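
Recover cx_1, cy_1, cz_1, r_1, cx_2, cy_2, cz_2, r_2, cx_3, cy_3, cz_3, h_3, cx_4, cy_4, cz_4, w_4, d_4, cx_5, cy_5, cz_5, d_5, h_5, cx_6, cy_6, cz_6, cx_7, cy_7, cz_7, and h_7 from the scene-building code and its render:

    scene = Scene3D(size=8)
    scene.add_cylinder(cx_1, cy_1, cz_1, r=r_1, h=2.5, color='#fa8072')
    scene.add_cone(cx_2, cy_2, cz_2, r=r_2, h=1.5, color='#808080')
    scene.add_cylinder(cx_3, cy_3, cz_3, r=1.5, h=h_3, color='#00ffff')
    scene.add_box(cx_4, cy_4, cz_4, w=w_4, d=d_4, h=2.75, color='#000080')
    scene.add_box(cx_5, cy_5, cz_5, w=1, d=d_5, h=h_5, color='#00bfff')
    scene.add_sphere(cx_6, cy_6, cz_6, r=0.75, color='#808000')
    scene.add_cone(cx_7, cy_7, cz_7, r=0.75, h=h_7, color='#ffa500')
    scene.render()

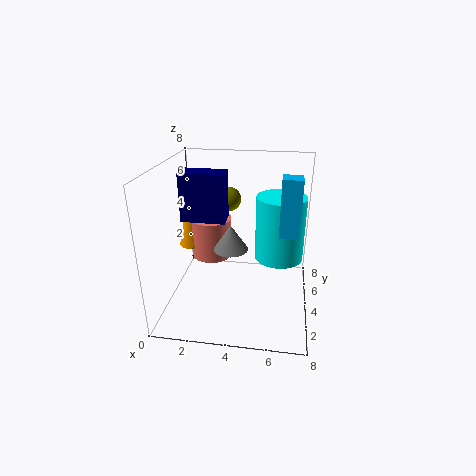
cx_1 = 2
cy_1 = 6
cz_1 = 1.75
r_1 = 1.25
cx_2 = 3.5
cy_2 = 4.5
cz_2 = 3
r_2 = 1
cx_3 = 6.25
cy_3 = 6.25
cz_3 = 1.75
h_3 = 4
cx_4 = 0.75
cy_4 = 4
cz_4 = 4.75
w_4 = 2.5
d_4 = 1.25
cx_5 = 6.25
cy_5 = 2.75
cz_5 = 4.75
d_5 = 1
h_5 = 3
cx_6 = 3
cy_6 = 6.75
cz_6 = 5.25
cx_7 = 0.75
cy_7 = 5.75
cz_7 = 2.5
h_7 = 3.5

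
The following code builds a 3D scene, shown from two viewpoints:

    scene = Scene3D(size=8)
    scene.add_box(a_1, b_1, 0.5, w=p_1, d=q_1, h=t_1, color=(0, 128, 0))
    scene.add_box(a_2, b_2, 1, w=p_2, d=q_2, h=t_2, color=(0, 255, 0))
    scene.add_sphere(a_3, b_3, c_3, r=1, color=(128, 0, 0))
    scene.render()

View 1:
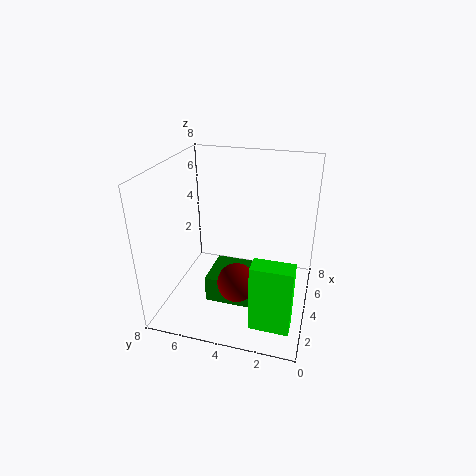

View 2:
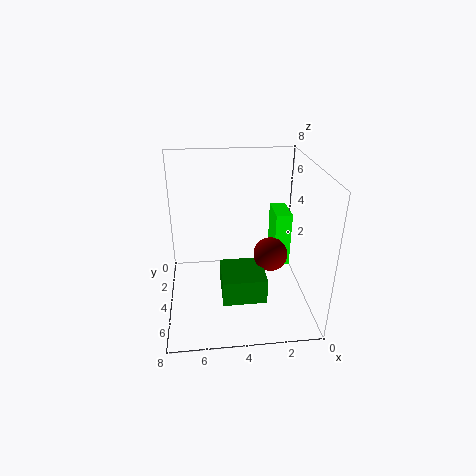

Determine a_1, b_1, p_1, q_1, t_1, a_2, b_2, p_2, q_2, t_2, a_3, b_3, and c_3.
a_1 = 2.5
b_1 = 3
p_1 = 2.5
q_1 = 2.5
t_1 = 1.5
a_2 = 0.5
b_2 = 0.5
p_2 = 1
q_2 = 2
t_2 = 3.5
a_3 = 2
b_3 = 3.5
c_3 = 2.5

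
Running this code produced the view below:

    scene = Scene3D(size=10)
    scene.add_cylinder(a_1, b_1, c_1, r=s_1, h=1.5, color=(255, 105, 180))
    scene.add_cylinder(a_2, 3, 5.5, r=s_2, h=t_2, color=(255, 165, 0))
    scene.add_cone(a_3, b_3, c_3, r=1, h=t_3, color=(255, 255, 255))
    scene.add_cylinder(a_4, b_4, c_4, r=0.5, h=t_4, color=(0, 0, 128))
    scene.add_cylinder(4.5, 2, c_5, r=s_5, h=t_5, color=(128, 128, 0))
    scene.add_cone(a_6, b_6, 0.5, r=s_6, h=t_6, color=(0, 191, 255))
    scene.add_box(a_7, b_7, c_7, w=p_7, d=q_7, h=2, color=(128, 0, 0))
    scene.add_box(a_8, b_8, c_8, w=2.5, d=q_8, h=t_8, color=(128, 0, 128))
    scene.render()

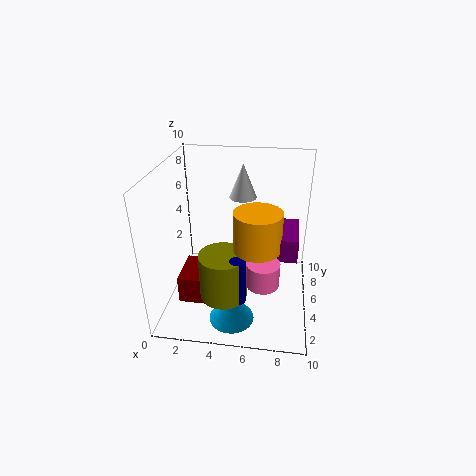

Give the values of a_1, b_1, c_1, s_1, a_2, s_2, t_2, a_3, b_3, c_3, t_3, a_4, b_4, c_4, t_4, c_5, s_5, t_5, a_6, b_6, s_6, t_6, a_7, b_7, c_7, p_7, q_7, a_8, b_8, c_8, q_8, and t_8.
a_1 = 7
b_1 = 1.5
c_1 = 4
s_1 = 1
a_2 = 6.5
s_2 = 1.5
t_2 = 2.5
a_3 = 5
b_3 = 7.5
c_3 = 7
t_3 = 2.5
a_4 = 5.5
b_4 = 1.5
c_4 = 2.5
t_4 = 3
c_5 = 2.5
s_5 = 1.5
t_5 = 3
a_6 = 5
b_6 = 2
s_6 = 1.5
t_6 = 2
a_7 = 1
b_7 = 3
c_7 = 0.5
p_7 = 2
q_7 = 3
a_8 = 6.5
b_8 = 2.5
c_8 = 5
q_8 = 3
t_8 = 1.5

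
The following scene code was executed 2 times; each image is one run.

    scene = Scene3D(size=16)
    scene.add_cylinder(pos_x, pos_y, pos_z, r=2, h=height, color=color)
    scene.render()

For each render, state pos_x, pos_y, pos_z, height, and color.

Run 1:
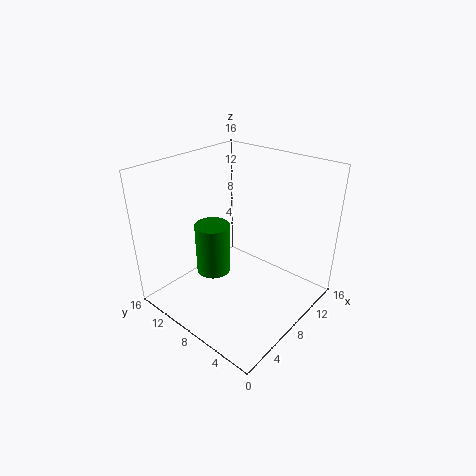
pos_x = 7, pos_y = 11, pos_z = 3, height = 6, color = 'green'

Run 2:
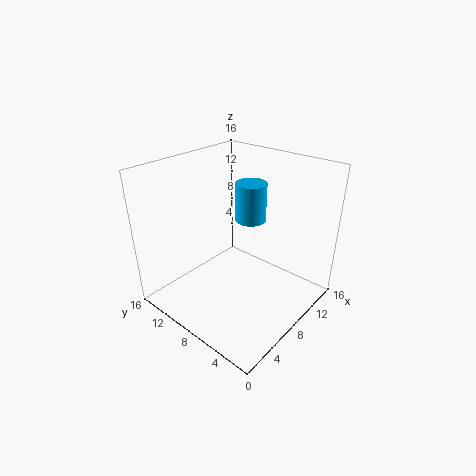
pos_x = 14, pos_y = 11, pos_z = 7, height = 5, color = 'deepskyblue'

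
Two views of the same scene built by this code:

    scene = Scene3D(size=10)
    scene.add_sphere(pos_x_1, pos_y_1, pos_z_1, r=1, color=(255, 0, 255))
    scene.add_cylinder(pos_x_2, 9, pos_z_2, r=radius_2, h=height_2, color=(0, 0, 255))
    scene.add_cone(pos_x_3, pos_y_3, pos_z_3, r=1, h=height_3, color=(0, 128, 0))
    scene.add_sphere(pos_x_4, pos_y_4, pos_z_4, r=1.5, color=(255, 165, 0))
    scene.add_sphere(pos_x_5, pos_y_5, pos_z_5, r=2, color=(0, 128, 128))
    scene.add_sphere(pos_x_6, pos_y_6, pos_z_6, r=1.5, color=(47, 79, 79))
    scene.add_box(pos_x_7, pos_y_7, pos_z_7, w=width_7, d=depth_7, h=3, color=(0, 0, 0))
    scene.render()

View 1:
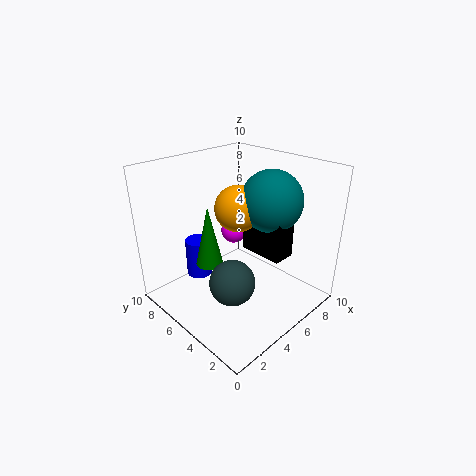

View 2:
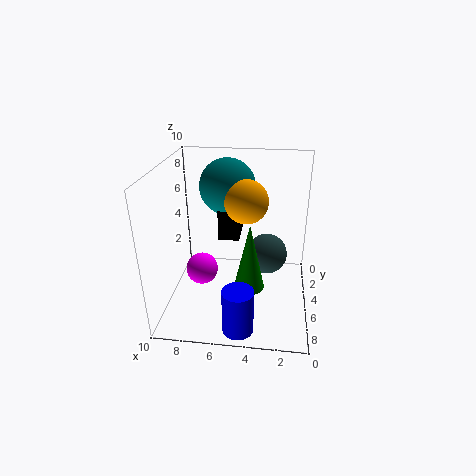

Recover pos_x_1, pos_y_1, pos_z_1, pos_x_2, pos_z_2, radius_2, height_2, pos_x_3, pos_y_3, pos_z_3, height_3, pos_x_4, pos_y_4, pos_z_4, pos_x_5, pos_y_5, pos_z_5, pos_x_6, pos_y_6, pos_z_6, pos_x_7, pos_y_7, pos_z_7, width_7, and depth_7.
pos_x_1 = 7, pos_y_1 = 7.5, pos_z_1 = 4, pos_x_2 = 4.5, pos_z_2 = 0.5, radius_2 = 1, height_2 = 3, pos_x_3 = 4, pos_y_3 = 7, pos_z_3 = 2.5, height_3 = 4.5, pos_x_4 = 4.5, pos_y_4 = 4.5, pos_z_4 = 7.5, pos_x_5 = 6, pos_y_5 = 3, pos_z_5 = 8, pos_x_6 = 3, pos_y_6 = 3.5, pos_z_6 = 3, pos_x_7 = 5, pos_y_7 = 1.5, pos_z_7 = 4.5, width_7 = 1.5, depth_7 = 3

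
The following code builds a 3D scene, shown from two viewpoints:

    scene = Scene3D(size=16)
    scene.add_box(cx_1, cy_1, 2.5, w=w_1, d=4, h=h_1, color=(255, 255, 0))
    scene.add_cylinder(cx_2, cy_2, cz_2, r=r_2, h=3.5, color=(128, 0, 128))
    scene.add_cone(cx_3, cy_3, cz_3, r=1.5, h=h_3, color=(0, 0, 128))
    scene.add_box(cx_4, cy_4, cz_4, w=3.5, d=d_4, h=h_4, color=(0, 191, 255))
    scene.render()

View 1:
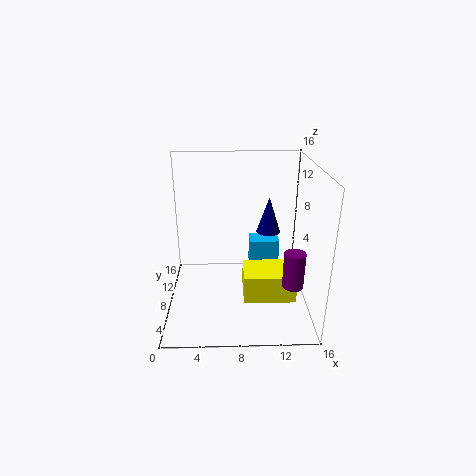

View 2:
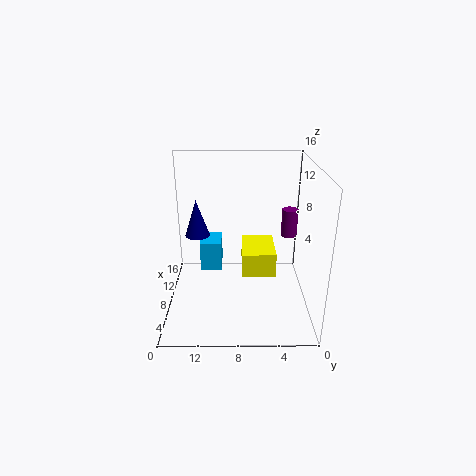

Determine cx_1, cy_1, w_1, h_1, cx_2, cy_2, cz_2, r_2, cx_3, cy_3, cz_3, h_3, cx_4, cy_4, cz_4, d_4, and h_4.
cx_1 = 8.5
cy_1 = 3.5
w_1 = 5.5
h_1 = 3
cx_2 = 13
cy_2 = 1.5
cz_2 = 6
r_2 = 1
cx_3 = 12
cy_3 = 13
cz_3 = 6.5
h_3 = 4.5
cx_4 = 9.5
cy_4 = 10
cz_4 = 3
d_4 = 2.5
h_4 = 3.5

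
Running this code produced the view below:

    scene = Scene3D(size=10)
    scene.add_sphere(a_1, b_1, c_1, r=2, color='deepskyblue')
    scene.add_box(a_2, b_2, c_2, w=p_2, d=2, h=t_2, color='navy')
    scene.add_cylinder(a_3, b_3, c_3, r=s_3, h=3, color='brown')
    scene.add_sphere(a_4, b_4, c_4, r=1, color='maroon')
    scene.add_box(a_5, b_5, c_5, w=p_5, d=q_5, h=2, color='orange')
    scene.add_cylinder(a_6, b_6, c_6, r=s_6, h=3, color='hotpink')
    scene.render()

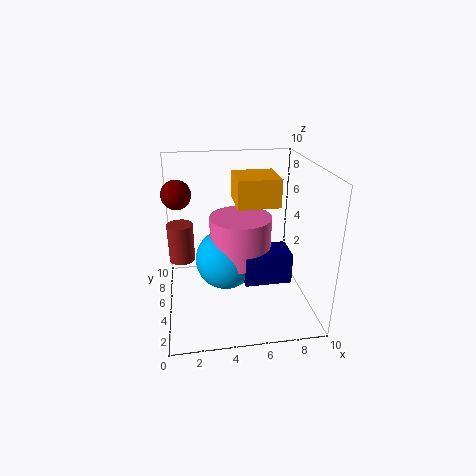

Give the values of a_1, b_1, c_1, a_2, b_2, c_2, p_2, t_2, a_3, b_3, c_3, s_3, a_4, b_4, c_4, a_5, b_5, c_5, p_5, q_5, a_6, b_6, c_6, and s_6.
a_1 = 4; b_1 = 4; c_1 = 4; a_2 = 5; b_2 = 2; c_2 = 3; p_2 = 3; t_2 = 2; a_3 = 1; b_3 = 8; c_3 = 2; s_3 = 1; a_4 = 1; b_4 = 6; c_4 = 8; a_5 = 5; b_5 = 5; c_5 = 7; p_5 = 3; q_5 = 3; a_6 = 5; b_6 = 4; c_6 = 4; s_6 = 2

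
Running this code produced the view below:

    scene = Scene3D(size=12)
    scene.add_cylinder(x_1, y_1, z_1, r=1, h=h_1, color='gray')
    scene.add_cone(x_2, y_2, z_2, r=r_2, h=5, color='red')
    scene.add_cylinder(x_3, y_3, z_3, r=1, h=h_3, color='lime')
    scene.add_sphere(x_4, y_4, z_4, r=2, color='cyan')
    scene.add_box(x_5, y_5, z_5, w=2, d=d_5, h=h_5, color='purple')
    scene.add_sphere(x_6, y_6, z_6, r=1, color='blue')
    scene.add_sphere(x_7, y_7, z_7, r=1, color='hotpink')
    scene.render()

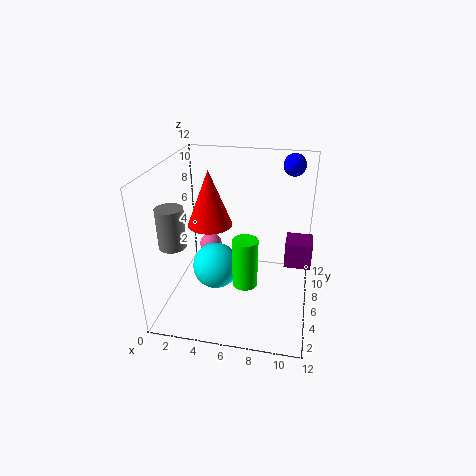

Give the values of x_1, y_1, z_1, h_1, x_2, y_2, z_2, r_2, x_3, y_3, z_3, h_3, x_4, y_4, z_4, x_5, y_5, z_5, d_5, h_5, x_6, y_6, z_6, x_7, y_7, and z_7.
x_1 = 2
y_1 = 2
z_1 = 7
h_1 = 3
x_2 = 3
y_2 = 8
z_2 = 6
r_2 = 2
x_3 = 7
y_3 = 4
z_3 = 3
h_3 = 4
x_4 = 4
y_4 = 6
z_4 = 3
x_5 = 10
y_5 = 4
z_5 = 5
d_5 = 2
h_5 = 2
x_6 = 10
y_6 = 11
z_6 = 11
x_7 = 3
y_7 = 8
z_7 = 4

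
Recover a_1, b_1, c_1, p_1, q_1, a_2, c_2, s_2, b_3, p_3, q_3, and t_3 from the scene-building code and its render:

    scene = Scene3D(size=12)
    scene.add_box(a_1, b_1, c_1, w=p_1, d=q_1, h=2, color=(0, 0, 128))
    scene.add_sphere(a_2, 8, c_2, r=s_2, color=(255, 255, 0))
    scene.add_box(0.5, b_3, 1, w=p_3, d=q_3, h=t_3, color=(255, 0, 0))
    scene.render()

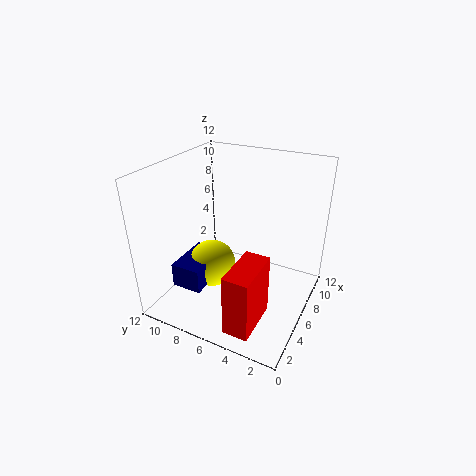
a_1 = 2; b_1 = 7.5; c_1 = 2.5; p_1 = 4; q_1 = 2.5; a_2 = 5; c_2 = 3.5; s_2 = 2; b_3 = 2.5; p_3 = 4; q_3 = 2; t_3 = 5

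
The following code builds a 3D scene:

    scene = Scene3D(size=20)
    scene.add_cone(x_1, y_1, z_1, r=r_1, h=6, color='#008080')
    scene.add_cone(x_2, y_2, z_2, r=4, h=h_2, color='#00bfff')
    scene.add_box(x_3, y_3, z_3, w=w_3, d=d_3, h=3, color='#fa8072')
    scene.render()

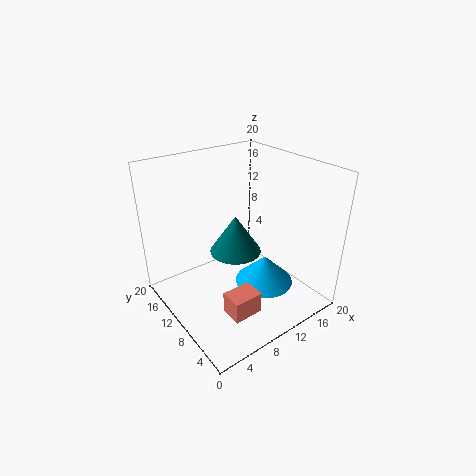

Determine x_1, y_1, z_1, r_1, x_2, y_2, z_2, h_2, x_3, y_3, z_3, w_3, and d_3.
x_1 = 12.5
y_1 = 14
z_1 = 5
r_1 = 4
x_2 = 12
y_2 = 6.5
z_2 = 4
h_2 = 4
x_3 = 5
y_3 = 3.5
z_3 = 2
w_3 = 4
d_3 = 3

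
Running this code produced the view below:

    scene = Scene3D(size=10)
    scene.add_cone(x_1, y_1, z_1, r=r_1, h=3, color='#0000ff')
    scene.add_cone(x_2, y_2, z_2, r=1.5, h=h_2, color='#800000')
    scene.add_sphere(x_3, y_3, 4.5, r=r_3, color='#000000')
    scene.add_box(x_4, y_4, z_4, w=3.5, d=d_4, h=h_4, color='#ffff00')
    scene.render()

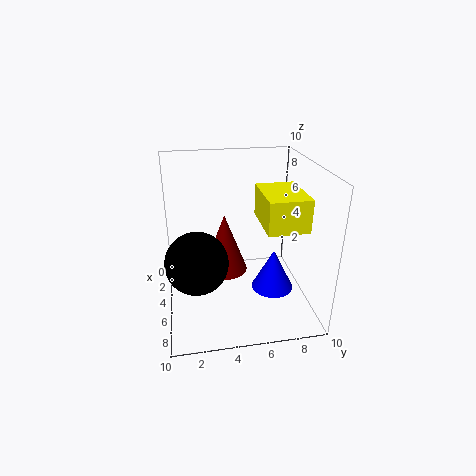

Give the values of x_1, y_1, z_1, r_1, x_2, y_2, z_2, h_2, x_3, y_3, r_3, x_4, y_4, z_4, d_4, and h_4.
x_1 = 5.5
y_1 = 7.5
z_1 = 1
r_1 = 1.5
x_2 = 5.5
y_2 = 4
z_2 = 3
h_2 = 4
x_3 = 7
y_3 = 2
r_3 = 2
x_4 = 5.5
y_4 = 6
z_4 = 7
d_4 = 2.5
h_4 = 2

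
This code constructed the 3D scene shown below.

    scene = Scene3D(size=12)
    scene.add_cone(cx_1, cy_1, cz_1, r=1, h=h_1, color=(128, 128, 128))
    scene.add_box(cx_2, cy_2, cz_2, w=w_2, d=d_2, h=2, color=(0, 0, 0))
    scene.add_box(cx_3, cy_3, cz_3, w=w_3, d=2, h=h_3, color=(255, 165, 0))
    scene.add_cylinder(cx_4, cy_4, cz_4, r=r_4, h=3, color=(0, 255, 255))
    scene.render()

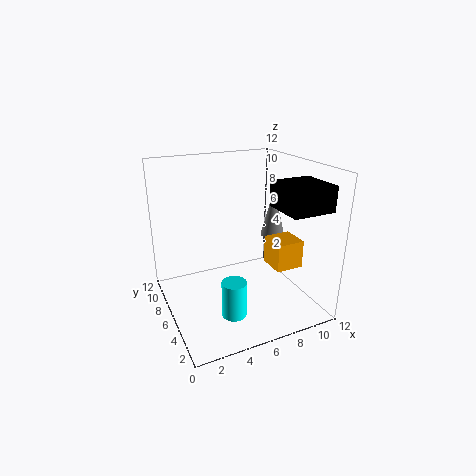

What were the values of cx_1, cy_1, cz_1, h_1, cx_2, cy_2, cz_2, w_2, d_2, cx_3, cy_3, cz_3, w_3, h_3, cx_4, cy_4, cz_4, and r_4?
cx_1 = 9; cy_1 = 5.5; cz_1 = 6; h_1 = 4; cx_2 = 8; cy_2 = 1; cz_2 = 9; w_2 = 3.5; d_2 = 3.5; cx_3 = 6.5; cy_3 = 0.5; cz_3 = 5.5; w_3 = 2; h_3 = 2; cx_4 = 4.5; cy_4 = 3.5; cz_4 = 0.5; r_4 = 1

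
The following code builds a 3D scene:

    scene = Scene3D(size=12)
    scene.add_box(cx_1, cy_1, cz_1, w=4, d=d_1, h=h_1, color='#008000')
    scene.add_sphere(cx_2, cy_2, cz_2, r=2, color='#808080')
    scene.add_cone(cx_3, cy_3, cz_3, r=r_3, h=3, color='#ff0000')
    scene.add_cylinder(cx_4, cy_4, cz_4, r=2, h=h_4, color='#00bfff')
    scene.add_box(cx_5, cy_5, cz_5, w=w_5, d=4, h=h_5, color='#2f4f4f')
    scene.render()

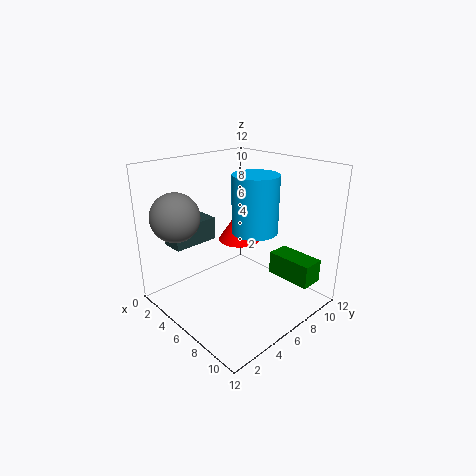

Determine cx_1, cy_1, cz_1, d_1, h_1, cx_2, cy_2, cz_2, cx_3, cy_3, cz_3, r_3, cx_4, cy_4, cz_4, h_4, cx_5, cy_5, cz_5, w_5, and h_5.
cx_1 = 7; cy_1 = 9; cz_1 = 2; d_1 = 2; h_1 = 2; cx_2 = 3; cy_2 = 2; cz_2 = 8; cx_3 = 3; cy_3 = 9; cz_3 = 4; r_3 = 2; cx_4 = 6; cy_4 = 8; cz_4 = 6; h_4 = 5; cx_5 = 1; cy_5 = 2; cz_5 = 5; w_5 = 2; h_5 = 2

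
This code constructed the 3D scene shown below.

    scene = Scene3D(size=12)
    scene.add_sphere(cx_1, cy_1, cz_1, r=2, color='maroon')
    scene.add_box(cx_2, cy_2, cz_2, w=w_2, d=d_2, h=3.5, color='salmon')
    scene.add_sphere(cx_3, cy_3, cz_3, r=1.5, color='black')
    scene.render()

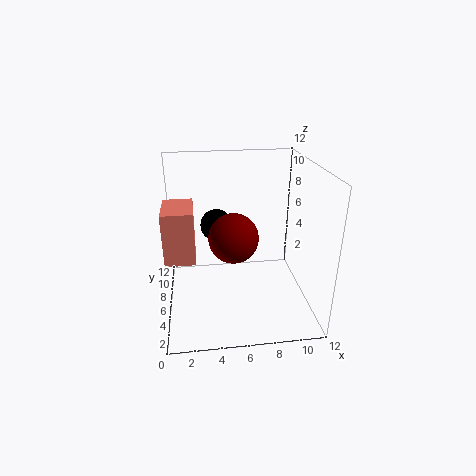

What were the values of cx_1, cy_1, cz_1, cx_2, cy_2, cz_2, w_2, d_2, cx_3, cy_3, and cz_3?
cx_1 = 5.5
cy_1 = 5
cz_1 = 6.5
cx_2 = 0.5
cy_2 = 0.5
cz_2 = 7
w_2 = 2
d_2 = 3
cx_3 = 4.5
cy_3 = 10
cz_3 = 5.5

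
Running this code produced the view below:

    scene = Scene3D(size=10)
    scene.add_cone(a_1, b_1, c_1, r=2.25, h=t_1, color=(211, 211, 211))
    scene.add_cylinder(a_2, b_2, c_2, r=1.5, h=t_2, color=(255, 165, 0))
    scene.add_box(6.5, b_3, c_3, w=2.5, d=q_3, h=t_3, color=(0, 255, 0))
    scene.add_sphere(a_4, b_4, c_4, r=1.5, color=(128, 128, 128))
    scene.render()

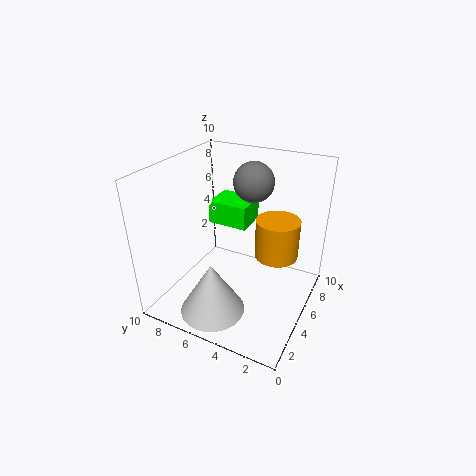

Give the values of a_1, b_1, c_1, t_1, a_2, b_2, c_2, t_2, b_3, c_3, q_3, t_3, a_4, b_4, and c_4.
a_1 = 2.5; b_1 = 5.75; c_1 = 0.25; t_1 = 3.75; a_2 = 6; b_2 = 2.5; c_2 = 3.75; t_2 = 2.75; b_3 = 5.25; c_3 = 4.75; q_3 = 3; t_3 = 1.75; a_4 = 8; b_4 = 5.25; c_4 = 8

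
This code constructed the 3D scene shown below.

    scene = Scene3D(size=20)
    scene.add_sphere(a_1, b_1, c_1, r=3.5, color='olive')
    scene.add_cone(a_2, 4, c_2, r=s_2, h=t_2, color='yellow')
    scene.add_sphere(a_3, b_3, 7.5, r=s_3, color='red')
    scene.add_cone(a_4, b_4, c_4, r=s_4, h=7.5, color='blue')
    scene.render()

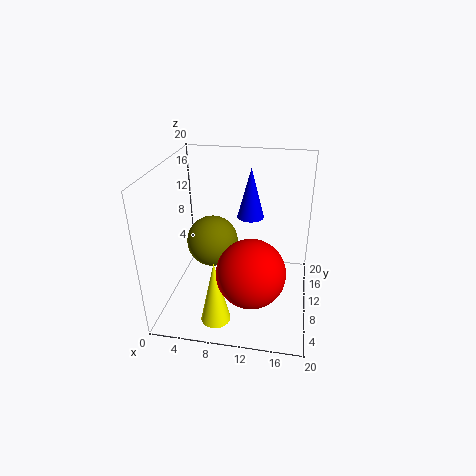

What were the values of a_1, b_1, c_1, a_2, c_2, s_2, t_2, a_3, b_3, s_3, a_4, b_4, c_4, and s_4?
a_1 = 6.5
b_1 = 9.5
c_1 = 9.5
a_2 = 8
c_2 = 0.5
s_2 = 2
t_2 = 9
a_3 = 12.5
b_3 = 5.5
s_3 = 4.5
a_4 = 11
b_4 = 15
c_4 = 11
s_4 = 2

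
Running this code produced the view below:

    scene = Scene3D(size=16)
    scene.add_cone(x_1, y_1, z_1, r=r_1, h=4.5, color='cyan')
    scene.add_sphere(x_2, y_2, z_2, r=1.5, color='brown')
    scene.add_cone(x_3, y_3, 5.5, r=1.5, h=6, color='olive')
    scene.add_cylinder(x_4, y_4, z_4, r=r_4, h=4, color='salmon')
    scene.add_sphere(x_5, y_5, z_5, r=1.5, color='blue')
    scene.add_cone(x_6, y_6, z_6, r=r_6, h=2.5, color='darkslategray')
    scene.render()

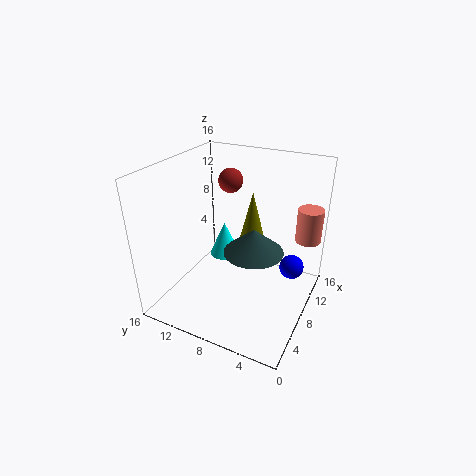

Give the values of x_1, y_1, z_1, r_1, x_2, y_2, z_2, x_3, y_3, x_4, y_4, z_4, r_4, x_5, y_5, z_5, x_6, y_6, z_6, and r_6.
x_1 = 13
y_1 = 12.5
z_1 = 2
r_1 = 2
x_2 = 13
y_2 = 11.5
z_2 = 12.5
x_3 = 13
y_3 = 8.5
x_4 = 13.5
y_4 = 1.5
z_4 = 6.5
r_4 = 1.5
x_5 = 13
y_5 = 3
z_5 = 2.5
x_6 = 5.5
y_6 = 5
z_6 = 8.5
r_6 = 3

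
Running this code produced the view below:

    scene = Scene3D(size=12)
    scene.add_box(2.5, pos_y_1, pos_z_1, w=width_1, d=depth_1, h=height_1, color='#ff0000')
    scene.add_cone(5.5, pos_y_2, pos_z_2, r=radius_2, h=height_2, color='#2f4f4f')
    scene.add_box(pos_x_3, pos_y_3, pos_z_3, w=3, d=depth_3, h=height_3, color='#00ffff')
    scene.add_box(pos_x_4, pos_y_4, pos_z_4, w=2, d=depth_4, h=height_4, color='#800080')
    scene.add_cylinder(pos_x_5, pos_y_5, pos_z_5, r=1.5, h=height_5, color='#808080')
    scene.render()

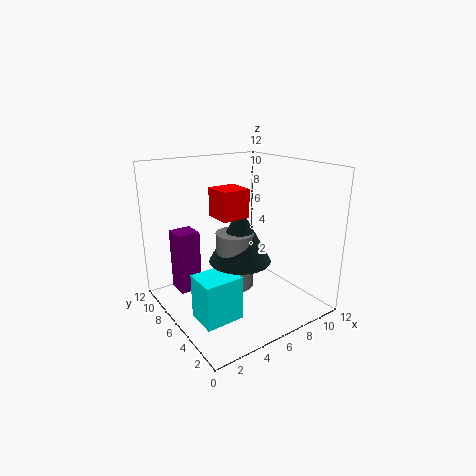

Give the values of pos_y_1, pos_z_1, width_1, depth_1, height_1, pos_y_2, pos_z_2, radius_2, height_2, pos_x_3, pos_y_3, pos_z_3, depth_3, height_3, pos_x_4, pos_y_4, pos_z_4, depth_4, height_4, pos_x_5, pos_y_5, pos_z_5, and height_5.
pos_y_1 = 2.5; pos_z_1 = 9; width_1 = 2; depth_1 = 2; height_1 = 2; pos_y_2 = 5; pos_z_2 = 4.5; radius_2 = 2.5; height_2 = 4.5; pos_x_3 = 1; pos_y_3 = 2.5; pos_z_3 = 1; depth_3 = 2.5; height_3 = 3.5; pos_x_4 = 2; pos_y_4 = 9; pos_z_4 = 0.5; depth_4 = 2; height_4 = 5.5; pos_x_5 = 5; pos_y_5 = 5; pos_z_5 = 2.5; height_5 = 4.5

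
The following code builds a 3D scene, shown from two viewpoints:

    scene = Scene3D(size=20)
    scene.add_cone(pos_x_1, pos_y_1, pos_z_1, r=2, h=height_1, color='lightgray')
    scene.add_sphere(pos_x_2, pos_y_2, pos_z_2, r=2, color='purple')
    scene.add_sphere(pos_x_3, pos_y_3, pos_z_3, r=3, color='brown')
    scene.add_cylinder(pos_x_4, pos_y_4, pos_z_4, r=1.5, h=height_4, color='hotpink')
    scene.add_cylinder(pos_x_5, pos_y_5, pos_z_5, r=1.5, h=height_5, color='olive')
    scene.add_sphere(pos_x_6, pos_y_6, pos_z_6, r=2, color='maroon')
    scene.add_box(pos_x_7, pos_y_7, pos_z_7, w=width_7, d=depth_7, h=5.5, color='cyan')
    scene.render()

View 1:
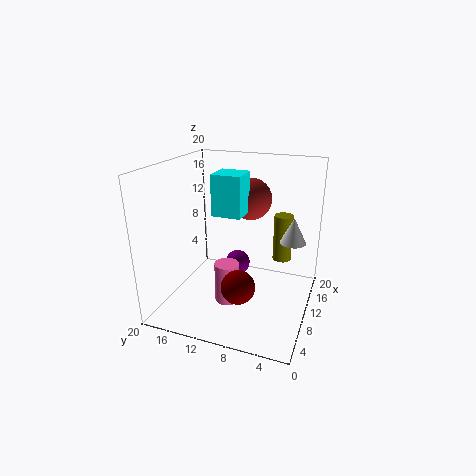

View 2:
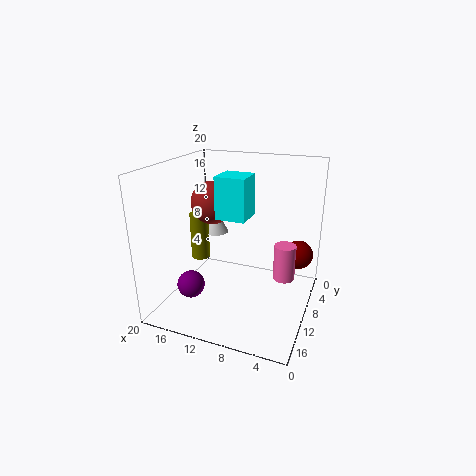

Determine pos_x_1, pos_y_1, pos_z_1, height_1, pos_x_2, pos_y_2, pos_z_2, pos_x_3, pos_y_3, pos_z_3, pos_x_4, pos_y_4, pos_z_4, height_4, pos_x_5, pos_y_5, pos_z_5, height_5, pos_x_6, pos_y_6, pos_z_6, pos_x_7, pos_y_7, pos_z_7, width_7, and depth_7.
pos_x_1 = 16.5
pos_y_1 = 3.5
pos_z_1 = 7.5
height_1 = 4
pos_x_2 = 16.5
pos_y_2 = 12.5
pos_z_2 = 2.5
pos_x_3 = 14
pos_y_3 = 9.5
pos_z_3 = 14.5
pos_x_4 = 3.5
pos_y_4 = 9
pos_z_4 = 4.5
height_4 = 5
pos_x_5 = 18.5
pos_y_5 = 5.5
pos_z_5 = 3.5
height_5 = 7.5
pos_x_6 = 2
pos_y_6 = 7
pos_z_6 = 7.5
pos_x_7 = 8
pos_y_7 = 9
pos_z_7 = 13.5
width_7 = 4
depth_7 = 4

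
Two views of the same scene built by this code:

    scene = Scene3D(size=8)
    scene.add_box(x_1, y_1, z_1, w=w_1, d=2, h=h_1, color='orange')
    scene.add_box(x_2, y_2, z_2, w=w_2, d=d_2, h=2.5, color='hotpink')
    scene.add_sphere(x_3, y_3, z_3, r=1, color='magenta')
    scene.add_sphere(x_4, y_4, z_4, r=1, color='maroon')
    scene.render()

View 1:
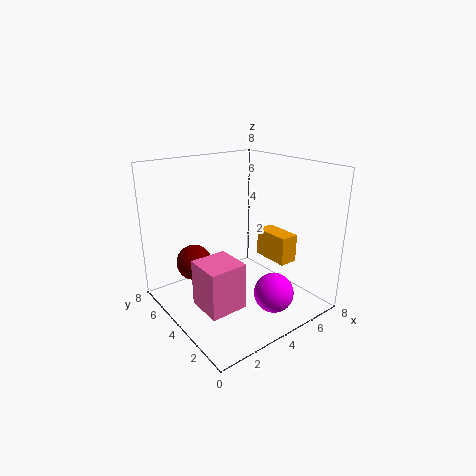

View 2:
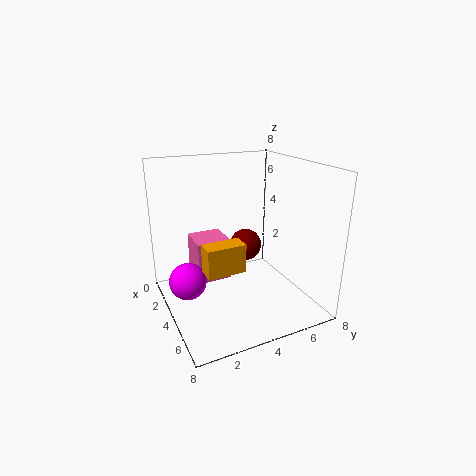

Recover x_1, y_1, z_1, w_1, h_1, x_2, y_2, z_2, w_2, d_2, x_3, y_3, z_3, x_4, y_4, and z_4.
x_1 = 5
y_1 = 1.5
z_1 = 3
w_1 = 1
h_1 = 1.5
x_2 = 1
y_2 = 2
z_2 = 1
w_2 = 2
d_2 = 2
x_3 = 4
y_3 = 1
z_3 = 2
x_4 = 2
y_4 = 5.5
z_4 = 2.5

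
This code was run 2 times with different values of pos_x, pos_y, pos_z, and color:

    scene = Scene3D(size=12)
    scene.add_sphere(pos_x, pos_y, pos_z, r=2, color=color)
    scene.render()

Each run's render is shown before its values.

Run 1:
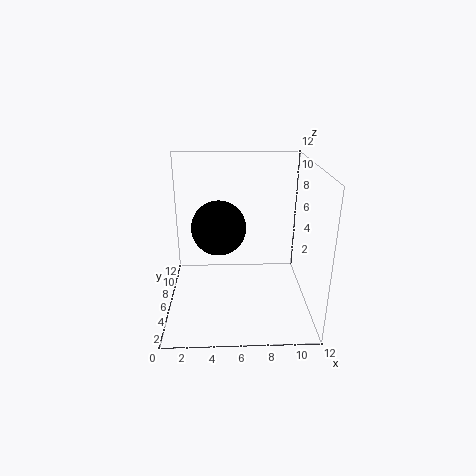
pos_x = 4.5
pos_y = 3.5
pos_z = 8
color = 'black'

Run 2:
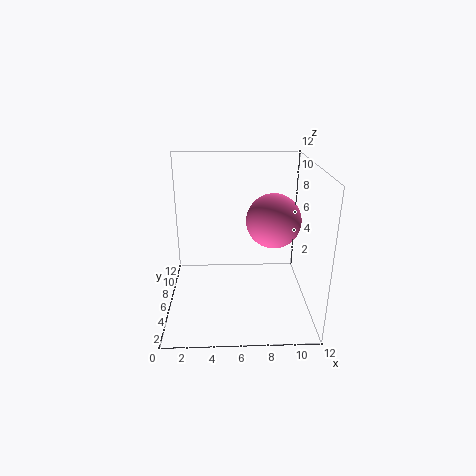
pos_x = 8.5
pos_y = 3.5
pos_z = 8.5
color = 'hotpink'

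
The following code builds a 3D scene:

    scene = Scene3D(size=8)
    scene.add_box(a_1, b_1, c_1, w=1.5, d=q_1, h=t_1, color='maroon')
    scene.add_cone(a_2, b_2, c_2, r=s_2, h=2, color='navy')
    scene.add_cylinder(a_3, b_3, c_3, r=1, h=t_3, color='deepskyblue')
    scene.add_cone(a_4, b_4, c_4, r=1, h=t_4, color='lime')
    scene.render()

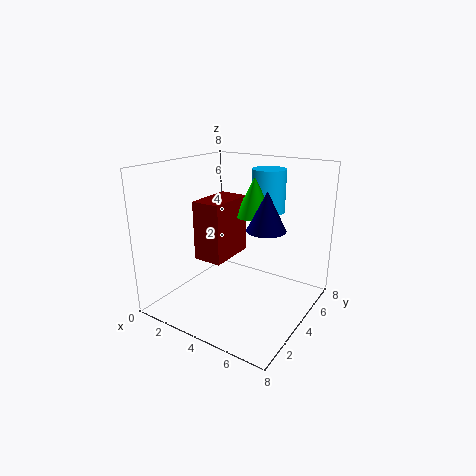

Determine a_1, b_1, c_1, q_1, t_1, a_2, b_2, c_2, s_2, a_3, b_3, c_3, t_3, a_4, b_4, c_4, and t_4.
a_1 = 3; b_1 = 1.5; c_1 = 3.5; q_1 = 2.5; t_1 = 3; a_2 = 6; b_2 = 3.5; c_2 = 5; s_2 = 1; a_3 = 4.5; b_3 = 6.5; c_3 = 5; t_3 = 2.5; a_4 = 5; b_4 = 4; c_4 = 5.5; t_4 = 2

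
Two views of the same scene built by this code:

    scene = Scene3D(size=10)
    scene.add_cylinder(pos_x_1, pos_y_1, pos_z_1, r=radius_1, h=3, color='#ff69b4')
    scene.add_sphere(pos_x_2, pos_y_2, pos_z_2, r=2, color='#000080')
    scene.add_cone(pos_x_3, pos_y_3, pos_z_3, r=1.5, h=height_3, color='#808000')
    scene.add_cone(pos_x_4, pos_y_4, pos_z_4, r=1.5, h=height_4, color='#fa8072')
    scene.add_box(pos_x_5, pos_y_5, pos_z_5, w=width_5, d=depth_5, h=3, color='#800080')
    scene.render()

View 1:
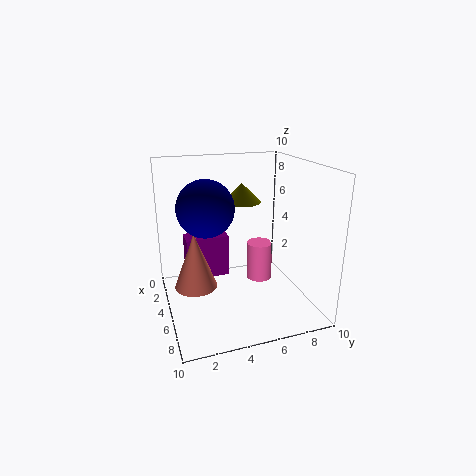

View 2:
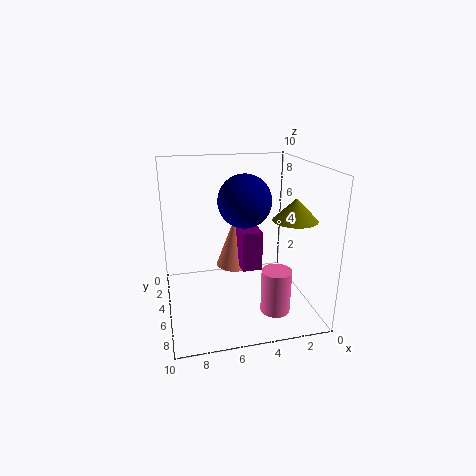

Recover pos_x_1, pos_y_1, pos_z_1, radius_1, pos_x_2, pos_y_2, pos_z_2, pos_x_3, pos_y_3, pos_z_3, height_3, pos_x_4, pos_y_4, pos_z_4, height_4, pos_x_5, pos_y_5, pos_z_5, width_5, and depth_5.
pos_x_1 = 3, pos_y_1 = 7.5, pos_z_1 = 0.5, radius_1 = 1, pos_x_2 = 4, pos_y_2 = 3, pos_z_2 = 7, pos_x_3 = 1.5, pos_y_3 = 6.5, pos_z_3 = 6.5, height_3 = 1.5, pos_x_4 = 4.5, pos_y_4 = 2, pos_z_4 = 1.5, height_4 = 4, pos_x_5 = 3, pos_y_5 = 1.5, pos_z_5 = 2, width_5 = 1.5, depth_5 = 3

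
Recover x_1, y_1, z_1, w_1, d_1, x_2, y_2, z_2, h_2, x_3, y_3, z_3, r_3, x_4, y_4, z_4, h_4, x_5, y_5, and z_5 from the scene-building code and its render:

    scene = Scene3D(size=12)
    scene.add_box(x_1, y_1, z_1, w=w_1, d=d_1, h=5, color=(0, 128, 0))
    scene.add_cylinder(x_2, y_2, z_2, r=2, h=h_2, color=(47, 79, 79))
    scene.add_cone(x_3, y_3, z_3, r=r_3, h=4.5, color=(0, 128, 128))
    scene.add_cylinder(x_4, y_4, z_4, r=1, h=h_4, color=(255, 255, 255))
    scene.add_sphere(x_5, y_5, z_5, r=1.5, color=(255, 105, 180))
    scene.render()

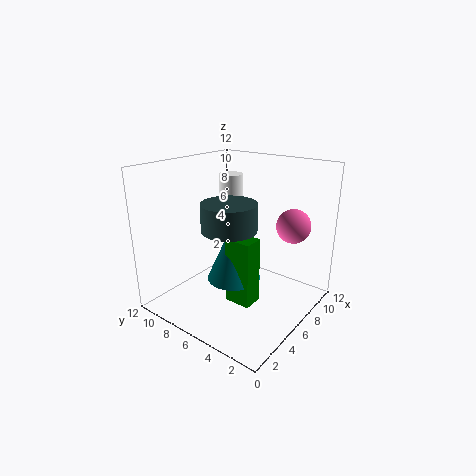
x_1 = 2.5, y_1 = 2.5, z_1 = 2.5, w_1 = 1.5, d_1 = 2, x_2 = 3, y_2 = 4.5, z_2 = 8, h_2 = 2, x_3 = 3.5, y_3 = 4.5, z_3 = 4, r_3 = 2, x_4 = 7, y_4 = 7.5, z_4 = 6, h_4 = 5, x_5 = 10, y_5 = 3, z_5 = 6.5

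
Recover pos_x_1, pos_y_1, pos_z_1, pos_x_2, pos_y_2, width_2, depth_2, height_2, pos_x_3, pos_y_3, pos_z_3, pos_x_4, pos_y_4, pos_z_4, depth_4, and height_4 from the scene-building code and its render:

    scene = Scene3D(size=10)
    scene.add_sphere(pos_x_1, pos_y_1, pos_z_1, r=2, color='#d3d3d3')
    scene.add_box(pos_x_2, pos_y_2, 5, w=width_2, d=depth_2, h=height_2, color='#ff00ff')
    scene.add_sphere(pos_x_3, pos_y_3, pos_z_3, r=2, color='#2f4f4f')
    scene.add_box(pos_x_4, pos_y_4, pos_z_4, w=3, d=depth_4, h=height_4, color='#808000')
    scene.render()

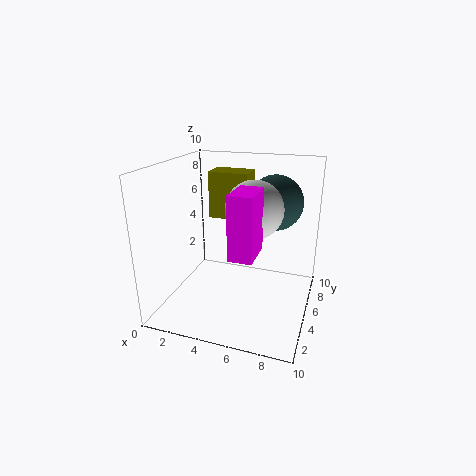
pos_x_1 = 6; pos_y_1 = 5.5; pos_z_1 = 7; pos_x_2 = 5.5; pos_y_2 = 1.5; width_2 = 1.5; depth_2 = 2.5; height_2 = 4; pos_x_3 = 7; pos_y_3 = 7.5; pos_z_3 = 7; pos_x_4 = 2; pos_y_4 = 7; pos_z_4 = 5.5; depth_4 = 2; height_4 = 3.5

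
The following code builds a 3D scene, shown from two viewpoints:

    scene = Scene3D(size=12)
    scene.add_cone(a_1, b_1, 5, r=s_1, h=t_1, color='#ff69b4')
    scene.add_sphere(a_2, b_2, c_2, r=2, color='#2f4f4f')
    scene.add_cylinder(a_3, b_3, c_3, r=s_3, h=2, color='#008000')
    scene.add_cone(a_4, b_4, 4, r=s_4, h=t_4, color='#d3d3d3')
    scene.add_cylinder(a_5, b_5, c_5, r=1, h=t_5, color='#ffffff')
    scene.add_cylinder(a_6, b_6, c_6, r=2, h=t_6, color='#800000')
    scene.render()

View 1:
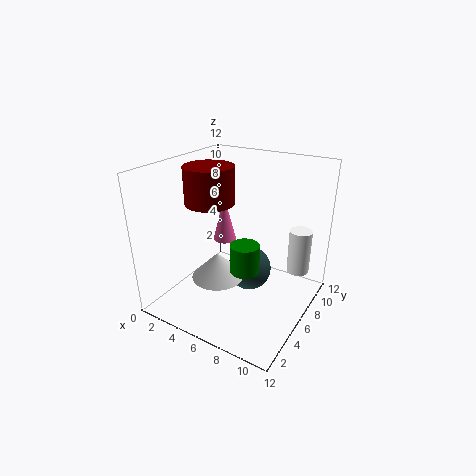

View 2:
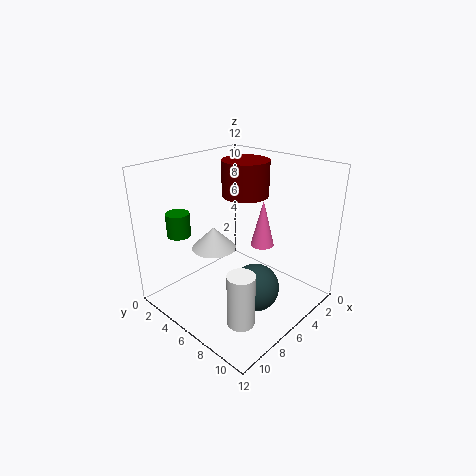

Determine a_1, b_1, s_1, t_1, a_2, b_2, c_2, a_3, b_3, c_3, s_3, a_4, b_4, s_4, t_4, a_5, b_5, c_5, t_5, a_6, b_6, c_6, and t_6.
a_1 = 4; b_1 = 7; s_1 = 1; t_1 = 4; a_2 = 6; b_2 = 8; c_2 = 2; a_3 = 9; b_3 = 2; c_3 = 6; s_3 = 1; a_4 = 6; b_4 = 3; s_4 = 2; t_4 = 2; a_5 = 10; b_5 = 10; c_5 = 2; t_5 = 4; a_6 = 4; b_6 = 5; c_6 = 9; t_6 = 3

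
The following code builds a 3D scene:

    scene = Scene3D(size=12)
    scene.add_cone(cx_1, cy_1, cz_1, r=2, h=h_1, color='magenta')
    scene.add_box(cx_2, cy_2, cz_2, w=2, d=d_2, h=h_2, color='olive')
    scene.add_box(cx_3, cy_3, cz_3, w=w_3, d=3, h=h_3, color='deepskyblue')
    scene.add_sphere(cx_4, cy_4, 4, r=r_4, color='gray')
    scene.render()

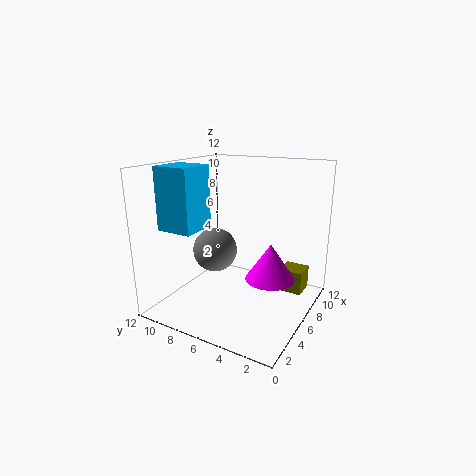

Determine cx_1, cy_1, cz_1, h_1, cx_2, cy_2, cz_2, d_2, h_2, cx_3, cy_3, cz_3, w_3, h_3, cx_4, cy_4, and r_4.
cx_1 = 6, cy_1 = 3, cz_1 = 3, h_1 = 3, cx_2 = 8, cy_2 = 1, cz_2 = 1, d_2 = 2, h_2 = 2, cx_3 = 2, cy_3 = 8, cz_3 = 7, w_3 = 3, h_3 = 5, cx_4 = 7, cy_4 = 9, r_4 = 2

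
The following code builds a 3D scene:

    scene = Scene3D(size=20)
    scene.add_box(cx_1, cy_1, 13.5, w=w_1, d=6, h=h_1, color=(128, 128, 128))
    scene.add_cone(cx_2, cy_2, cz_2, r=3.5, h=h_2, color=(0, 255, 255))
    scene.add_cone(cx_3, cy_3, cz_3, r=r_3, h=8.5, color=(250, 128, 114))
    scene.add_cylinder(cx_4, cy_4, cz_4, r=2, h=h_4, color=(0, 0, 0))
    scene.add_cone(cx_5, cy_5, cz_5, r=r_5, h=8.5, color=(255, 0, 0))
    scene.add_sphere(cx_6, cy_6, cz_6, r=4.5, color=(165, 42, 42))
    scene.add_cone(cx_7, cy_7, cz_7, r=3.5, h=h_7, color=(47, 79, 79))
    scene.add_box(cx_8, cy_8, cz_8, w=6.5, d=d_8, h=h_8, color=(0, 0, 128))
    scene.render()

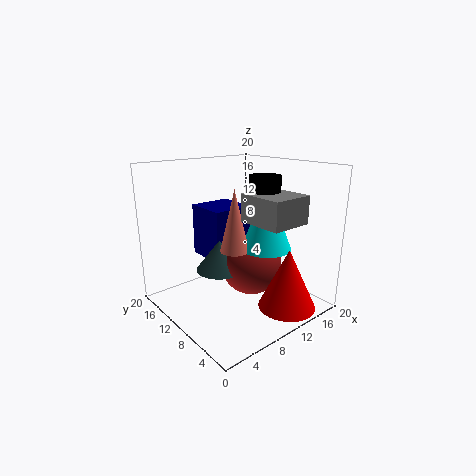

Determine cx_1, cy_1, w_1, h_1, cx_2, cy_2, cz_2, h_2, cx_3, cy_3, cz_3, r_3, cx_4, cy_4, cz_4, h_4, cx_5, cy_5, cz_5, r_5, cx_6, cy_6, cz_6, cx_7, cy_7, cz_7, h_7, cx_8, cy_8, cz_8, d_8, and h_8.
cx_1 = 8; cy_1 = 1; w_1 = 5.5; h_1 = 3.5; cx_2 = 13; cy_2 = 7.5; cz_2 = 8.5; h_2 = 9; cx_3 = 9; cy_3 = 9.5; cz_3 = 8.5; r_3 = 2; cx_4 = 11; cy_4 = 6; cz_4 = 16; h_4 = 3; cx_5 = 14; cy_5 = 4; cz_5 = 0.5; r_5 = 4; cx_6 = 13; cy_6 = 10.5; cz_6 = 5; cx_7 = 9; cy_7 = 13; cz_7 = 4.5; h_7 = 4.5; cx_8 = 9; cy_8 = 13.5; cz_8 = 5; d_8 = 6.5; h_8 = 8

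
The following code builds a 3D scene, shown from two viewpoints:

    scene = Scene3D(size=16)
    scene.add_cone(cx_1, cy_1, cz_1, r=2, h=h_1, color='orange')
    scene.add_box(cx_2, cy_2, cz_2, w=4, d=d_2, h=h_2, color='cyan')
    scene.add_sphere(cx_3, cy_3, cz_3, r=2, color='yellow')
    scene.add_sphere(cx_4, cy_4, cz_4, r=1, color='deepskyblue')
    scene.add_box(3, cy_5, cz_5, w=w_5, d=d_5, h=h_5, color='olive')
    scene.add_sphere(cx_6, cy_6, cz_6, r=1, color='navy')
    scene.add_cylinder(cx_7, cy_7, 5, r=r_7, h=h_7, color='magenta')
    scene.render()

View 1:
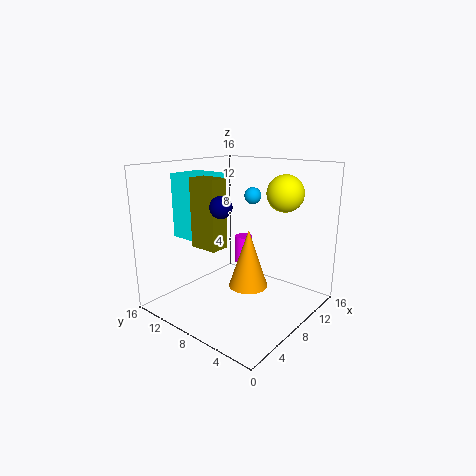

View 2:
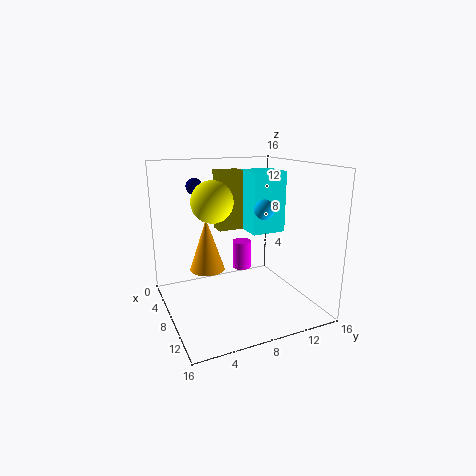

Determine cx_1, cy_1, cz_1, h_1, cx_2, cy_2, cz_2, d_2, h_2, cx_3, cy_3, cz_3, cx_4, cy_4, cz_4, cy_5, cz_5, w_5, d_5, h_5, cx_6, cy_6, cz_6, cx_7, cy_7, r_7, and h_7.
cx_1 = 6; cy_1 = 5; cz_1 = 4; h_1 = 6; cx_2 = 4; cy_2 = 10; cz_2 = 8; d_2 = 4; h_2 = 7; cx_3 = 11; cy_3 = 4; cz_3 = 13; cx_4 = 12; cy_4 = 9; cz_4 = 12; cy_5 = 7; cz_5 = 8; w_5 = 2; d_5 = 3; h_5 = 7; cx_6 = 2; cy_6 = 5; cz_6 = 13; cx_7 = 9; cy_7 = 8; r_7 = 1; h_7 = 3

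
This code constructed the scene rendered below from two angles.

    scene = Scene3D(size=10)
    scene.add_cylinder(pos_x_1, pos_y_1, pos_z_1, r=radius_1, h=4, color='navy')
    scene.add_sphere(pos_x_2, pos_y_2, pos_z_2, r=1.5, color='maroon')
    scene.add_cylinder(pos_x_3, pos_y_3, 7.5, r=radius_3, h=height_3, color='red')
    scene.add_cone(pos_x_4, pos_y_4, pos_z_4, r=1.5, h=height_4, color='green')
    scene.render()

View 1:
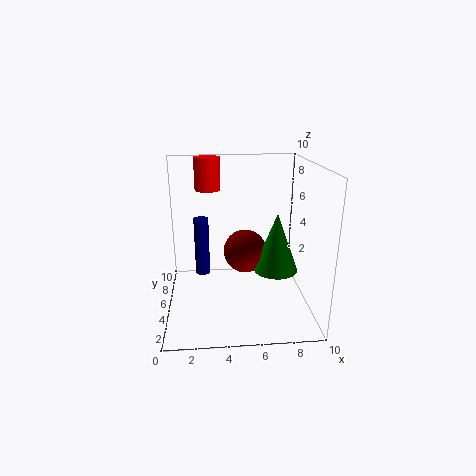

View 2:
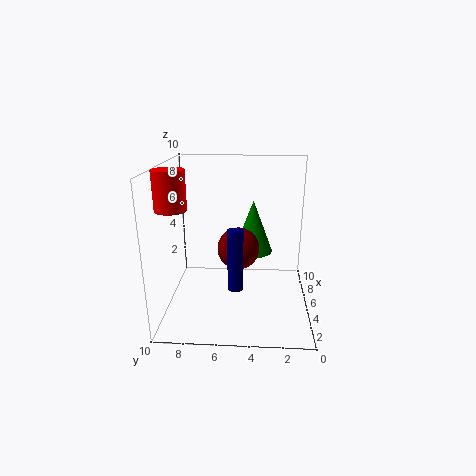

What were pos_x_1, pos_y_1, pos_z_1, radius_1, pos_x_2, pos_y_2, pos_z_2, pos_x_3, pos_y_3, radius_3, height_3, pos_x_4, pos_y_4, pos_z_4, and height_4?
pos_x_1 = 2.5, pos_y_1 = 5, pos_z_1 = 2.5, radius_1 = 0.5, pos_x_2 = 5.5, pos_y_2 = 5, pos_z_2 = 4, pos_x_3 = 3, pos_y_3 = 9, radius_3 = 1, height_3 = 2.5, pos_x_4 = 7.5, pos_y_4 = 4, pos_z_4 = 3, height_4 = 4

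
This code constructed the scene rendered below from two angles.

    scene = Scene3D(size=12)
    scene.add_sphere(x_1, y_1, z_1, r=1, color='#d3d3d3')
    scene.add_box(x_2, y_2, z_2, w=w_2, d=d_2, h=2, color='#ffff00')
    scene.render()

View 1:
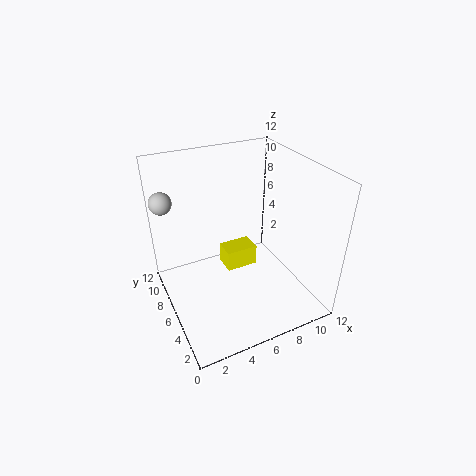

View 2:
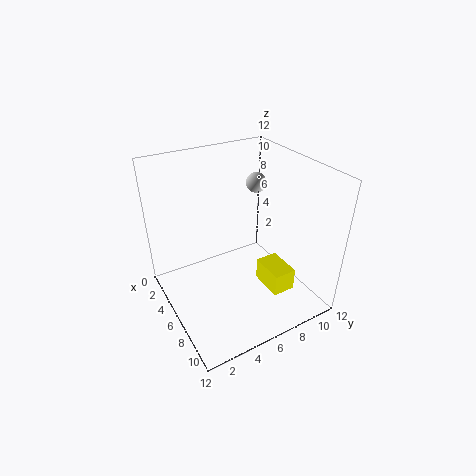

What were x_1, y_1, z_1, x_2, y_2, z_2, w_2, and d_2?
x_1 = 1; y_1 = 11; z_1 = 8; x_2 = 6; y_2 = 8; z_2 = 1; w_2 = 3; d_2 = 2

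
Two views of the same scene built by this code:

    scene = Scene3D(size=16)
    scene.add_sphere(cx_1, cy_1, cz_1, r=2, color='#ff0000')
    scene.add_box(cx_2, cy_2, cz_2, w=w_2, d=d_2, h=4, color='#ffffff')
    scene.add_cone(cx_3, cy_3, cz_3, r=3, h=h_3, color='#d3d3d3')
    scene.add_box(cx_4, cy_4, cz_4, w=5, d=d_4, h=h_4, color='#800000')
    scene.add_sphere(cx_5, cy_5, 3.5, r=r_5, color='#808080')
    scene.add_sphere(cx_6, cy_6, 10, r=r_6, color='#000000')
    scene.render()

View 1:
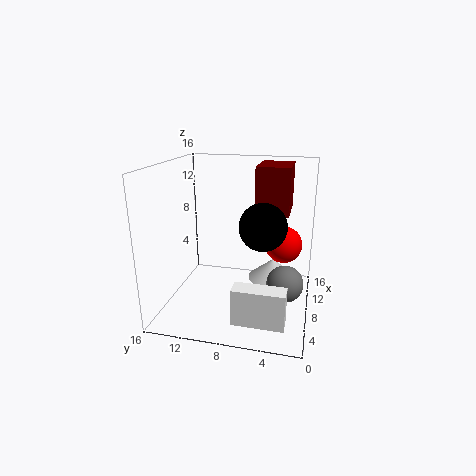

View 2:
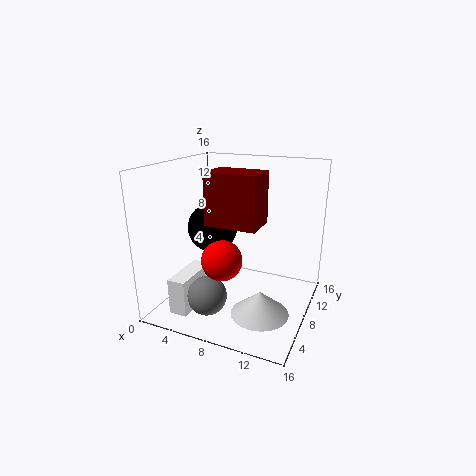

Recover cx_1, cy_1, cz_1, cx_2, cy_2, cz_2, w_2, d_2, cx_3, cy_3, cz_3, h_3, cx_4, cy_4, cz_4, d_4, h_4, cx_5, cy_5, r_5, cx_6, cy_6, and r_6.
cx_1 = 8.5, cy_1 = 3, cz_1 = 7.5, cx_2 = 2.5, cy_2 = 2, cz_2 = 0.5, w_2 = 2, d_2 = 5.5, cx_3 = 12, cy_3 = 4.5, cz_3 = 1.5, h_3 = 2.5, cx_4 = 7, cy_4 = 2.5, cz_4 = 11, d_4 = 3.5, h_4 = 5, cx_5 = 7, cy_5 = 2.5, r_5 = 2, cx_6 = 6.5, cy_6 = 5, r_6 = 2.5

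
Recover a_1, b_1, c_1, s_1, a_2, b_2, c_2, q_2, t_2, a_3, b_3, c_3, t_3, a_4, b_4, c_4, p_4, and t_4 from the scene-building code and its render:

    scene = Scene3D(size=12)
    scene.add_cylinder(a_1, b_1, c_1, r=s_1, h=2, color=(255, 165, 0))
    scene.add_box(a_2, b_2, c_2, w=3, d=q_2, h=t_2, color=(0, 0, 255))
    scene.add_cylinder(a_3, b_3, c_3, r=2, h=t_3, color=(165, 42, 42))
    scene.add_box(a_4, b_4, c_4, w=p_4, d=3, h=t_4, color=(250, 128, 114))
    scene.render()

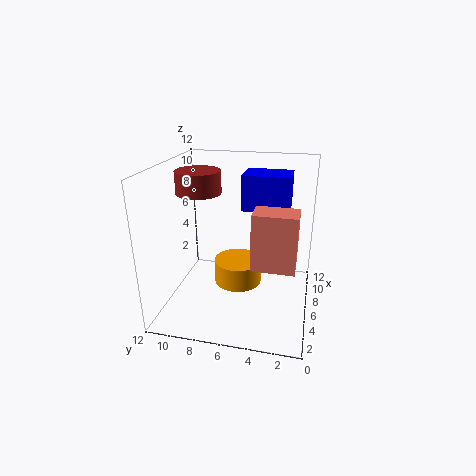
a_1 = 6; b_1 = 6; c_1 = 2; s_1 = 2; a_2 = 7; b_2 = 2; c_2 = 8; q_2 = 4; t_2 = 3; a_3 = 8; b_3 = 10; c_3 = 9; t_3 = 2; a_4 = 1; b_4 = 1; c_4 = 6; p_4 = 2; t_4 = 4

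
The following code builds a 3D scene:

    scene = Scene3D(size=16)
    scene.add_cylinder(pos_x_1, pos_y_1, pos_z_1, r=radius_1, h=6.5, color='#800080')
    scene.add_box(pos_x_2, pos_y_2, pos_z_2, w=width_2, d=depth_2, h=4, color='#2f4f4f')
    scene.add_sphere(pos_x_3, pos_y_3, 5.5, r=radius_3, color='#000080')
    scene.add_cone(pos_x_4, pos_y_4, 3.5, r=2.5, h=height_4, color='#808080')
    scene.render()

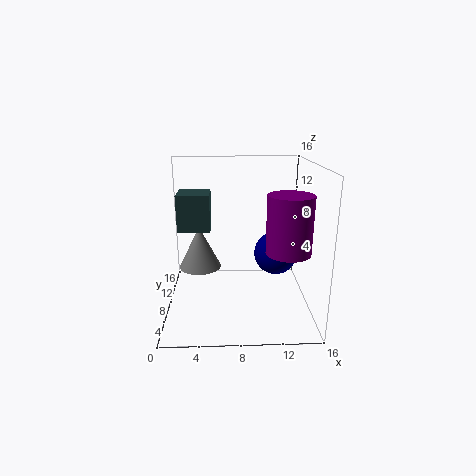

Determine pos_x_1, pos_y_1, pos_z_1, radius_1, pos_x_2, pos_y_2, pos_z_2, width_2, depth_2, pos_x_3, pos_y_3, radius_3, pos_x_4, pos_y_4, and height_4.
pos_x_1 = 13.5
pos_y_1 = 7
pos_z_1 = 6.5
radius_1 = 2.5
pos_x_2 = 1.5
pos_y_2 = 7
pos_z_2 = 9
width_2 = 3.5
depth_2 = 3.5
pos_x_3 = 12.5
pos_y_3 = 9.5
radius_3 = 2.5
pos_x_4 = 3.5
pos_y_4 = 10.5
height_4 = 5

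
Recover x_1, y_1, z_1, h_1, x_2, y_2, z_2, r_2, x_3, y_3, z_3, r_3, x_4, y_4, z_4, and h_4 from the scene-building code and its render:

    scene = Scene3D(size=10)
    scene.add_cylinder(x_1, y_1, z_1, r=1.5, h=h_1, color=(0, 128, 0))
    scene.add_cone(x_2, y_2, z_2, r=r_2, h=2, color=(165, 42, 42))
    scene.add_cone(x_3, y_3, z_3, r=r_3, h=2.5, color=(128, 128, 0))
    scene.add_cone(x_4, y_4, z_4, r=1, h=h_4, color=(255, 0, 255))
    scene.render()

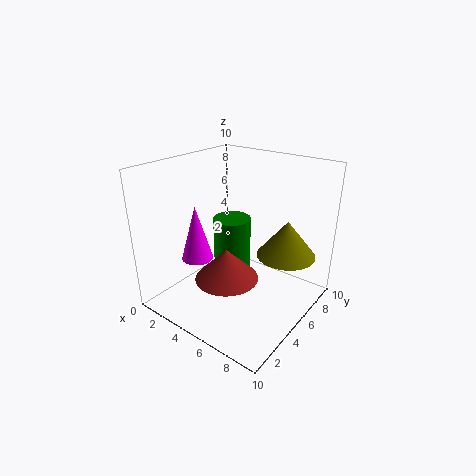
x_1 = 2.5; y_1 = 7.5; z_1 = 0.5; h_1 = 4.5; x_2 = 6; y_2 = 2.5; z_2 = 3.5; r_2 = 2; x_3 = 8; y_3 = 6.5; z_3 = 4; r_3 = 2; x_4 = 4; y_4 = 2; z_4 = 4.5; h_4 = 3.5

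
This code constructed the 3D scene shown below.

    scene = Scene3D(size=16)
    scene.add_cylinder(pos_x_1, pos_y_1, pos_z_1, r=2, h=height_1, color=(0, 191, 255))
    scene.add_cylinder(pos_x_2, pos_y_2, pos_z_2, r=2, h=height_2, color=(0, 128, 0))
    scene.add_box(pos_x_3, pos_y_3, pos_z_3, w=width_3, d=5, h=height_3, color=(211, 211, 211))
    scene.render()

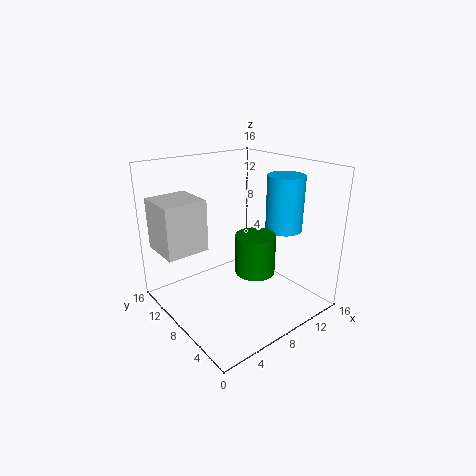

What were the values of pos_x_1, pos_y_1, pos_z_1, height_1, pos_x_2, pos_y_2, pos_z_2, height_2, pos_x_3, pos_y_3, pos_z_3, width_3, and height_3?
pos_x_1 = 12, pos_y_1 = 5, pos_z_1 = 9, height_1 = 6, pos_x_2 = 7, pos_y_2 = 4, pos_z_2 = 6, height_2 = 4, pos_x_3 = 1, pos_y_3 = 11, pos_z_3 = 6, width_3 = 5, height_3 = 6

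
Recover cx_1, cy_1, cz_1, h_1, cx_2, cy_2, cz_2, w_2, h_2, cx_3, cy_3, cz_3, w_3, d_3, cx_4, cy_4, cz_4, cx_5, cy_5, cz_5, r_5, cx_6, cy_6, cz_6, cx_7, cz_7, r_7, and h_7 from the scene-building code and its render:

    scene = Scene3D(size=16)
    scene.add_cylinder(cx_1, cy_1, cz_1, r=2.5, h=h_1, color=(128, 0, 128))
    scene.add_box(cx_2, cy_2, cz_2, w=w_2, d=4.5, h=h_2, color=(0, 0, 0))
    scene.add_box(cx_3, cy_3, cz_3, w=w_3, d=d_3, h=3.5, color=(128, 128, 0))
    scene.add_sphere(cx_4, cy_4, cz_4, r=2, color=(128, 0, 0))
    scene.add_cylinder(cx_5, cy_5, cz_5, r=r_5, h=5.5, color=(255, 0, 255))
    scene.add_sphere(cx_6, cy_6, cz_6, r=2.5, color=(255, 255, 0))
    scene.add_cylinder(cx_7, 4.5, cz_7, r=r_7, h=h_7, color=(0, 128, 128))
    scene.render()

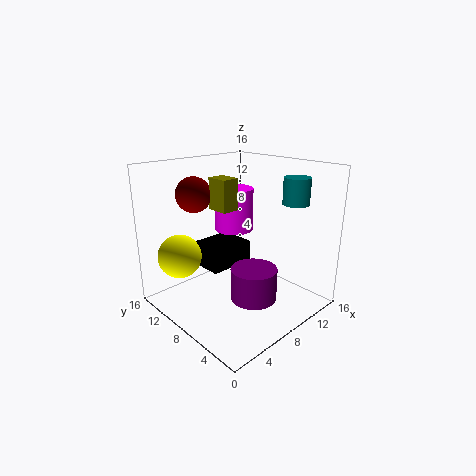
cx_1 = 7.5, cy_1 = 5, cz_1 = 2, h_1 = 3.5, cx_2 = 5.5, cy_2 = 9, cz_2 = 4, w_2 = 5.5, h_2 = 2.5, cx_3 = 6.5, cy_3 = 8.5, cz_3 = 11, w_3 = 2, d_3 = 2.5, cx_4 = 5.5, cy_4 = 12.5, cz_4 = 12.5, cx_5 = 12.5, cy_5 = 13.5, cz_5 = 6.5, r_5 = 2.5, cx_6 = 3.5, cy_6 = 13, cz_6 = 5.5, cx_7 = 13.5, cz_7 = 11.5, r_7 = 1.5, h_7 = 3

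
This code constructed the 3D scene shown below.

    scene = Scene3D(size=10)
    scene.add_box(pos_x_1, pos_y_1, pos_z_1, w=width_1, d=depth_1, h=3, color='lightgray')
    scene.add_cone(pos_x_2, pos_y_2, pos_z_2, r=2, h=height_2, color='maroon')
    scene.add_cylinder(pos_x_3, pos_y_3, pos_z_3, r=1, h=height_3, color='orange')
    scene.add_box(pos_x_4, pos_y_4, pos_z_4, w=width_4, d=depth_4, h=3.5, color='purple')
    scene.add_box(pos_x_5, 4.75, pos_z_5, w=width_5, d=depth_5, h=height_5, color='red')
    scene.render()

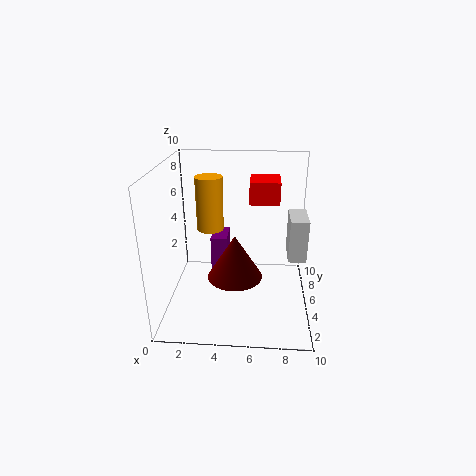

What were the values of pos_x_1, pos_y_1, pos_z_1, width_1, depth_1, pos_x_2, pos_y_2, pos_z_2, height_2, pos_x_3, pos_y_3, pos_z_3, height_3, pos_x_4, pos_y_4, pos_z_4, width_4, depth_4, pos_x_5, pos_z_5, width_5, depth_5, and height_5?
pos_x_1 = 8.5, pos_y_1 = 4.5, pos_z_1 = 3.5, width_1 = 1.25, depth_1 = 2.5, pos_x_2 = 4.75, pos_y_2 = 5.25, pos_z_2 = 1.75, height_2 = 3.25, pos_x_3 = 2.75, pos_y_3 = 7, pos_z_3 = 4.75, height_3 = 4, pos_x_4 = 2.75, pos_y_4 = 6.75, pos_z_4 = 0.5, width_4 = 1.25, depth_4 = 2.25, pos_x_5 = 5.75, pos_z_5 = 7.5, width_5 = 2, depth_5 = 2.25, height_5 = 1.5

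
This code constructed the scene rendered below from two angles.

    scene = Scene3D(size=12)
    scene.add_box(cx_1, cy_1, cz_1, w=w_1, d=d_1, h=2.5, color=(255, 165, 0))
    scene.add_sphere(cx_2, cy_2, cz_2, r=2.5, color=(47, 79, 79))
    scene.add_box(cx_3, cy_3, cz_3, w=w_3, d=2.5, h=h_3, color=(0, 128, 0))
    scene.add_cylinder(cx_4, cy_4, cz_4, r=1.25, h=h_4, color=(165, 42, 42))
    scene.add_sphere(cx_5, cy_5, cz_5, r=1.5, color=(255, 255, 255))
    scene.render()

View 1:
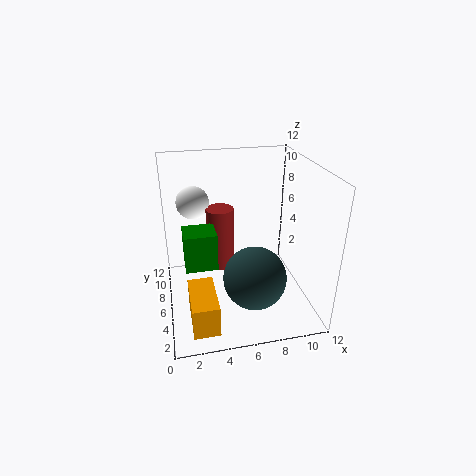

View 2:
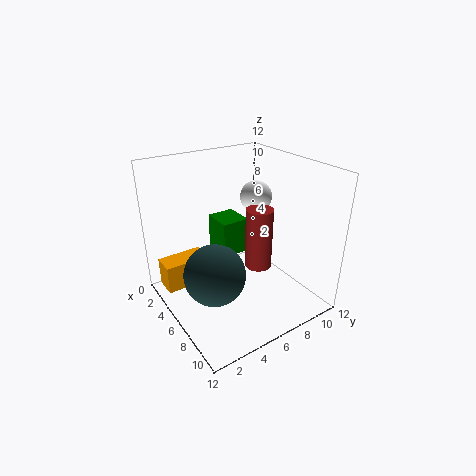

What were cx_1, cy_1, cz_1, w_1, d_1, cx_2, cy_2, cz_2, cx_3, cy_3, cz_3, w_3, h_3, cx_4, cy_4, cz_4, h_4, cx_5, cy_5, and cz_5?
cx_1 = 1.5, cy_1 = 0.5, cz_1 = 1, w_1 = 2, d_1 = 4, cx_2 = 6.75, cy_2 = 3.25, cz_2 = 3.75, cx_3 = 1.5, cy_3 = 5.75, cz_3 = 3.25, w_3 = 2.75, h_3 = 3.25, cx_4 = 5, cy_4 = 9, cz_4 = 1.75, h_4 = 5.75, cx_5 = 2.75, cy_5 = 10.25, cz_5 = 7.75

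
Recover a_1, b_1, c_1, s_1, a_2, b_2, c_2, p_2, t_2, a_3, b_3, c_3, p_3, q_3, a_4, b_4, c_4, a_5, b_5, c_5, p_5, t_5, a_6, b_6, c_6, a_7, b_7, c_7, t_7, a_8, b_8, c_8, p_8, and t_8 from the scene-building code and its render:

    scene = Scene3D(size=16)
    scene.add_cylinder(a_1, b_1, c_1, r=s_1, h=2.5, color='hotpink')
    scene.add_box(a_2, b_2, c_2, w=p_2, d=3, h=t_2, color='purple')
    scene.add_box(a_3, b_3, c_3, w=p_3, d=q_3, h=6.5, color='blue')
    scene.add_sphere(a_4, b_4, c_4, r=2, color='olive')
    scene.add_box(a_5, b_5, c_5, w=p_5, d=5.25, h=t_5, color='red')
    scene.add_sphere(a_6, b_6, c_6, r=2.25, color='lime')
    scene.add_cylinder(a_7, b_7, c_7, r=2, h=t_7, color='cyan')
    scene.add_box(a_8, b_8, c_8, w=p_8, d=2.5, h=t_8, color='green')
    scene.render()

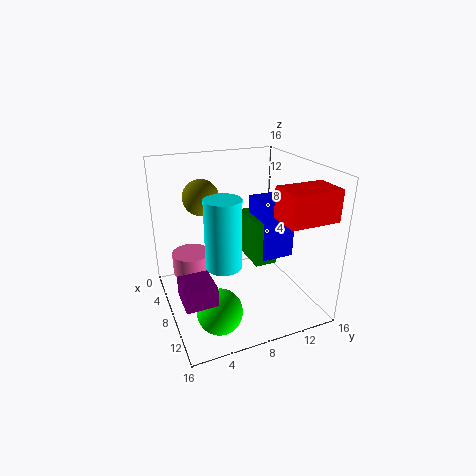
a_1 = 4.25
b_1 = 3.5
c_1 = 2.75
s_1 = 2.25
a_2 = 11.5
b_2 = 0.25
c_2 = 5
p_2 = 3.25
t_2 = 2
a_3 = 6.5
b_3 = 10
c_3 = 5.75
p_3 = 3.75
q_3 = 3.75
a_4 = 5.25
b_4 = 4.75
c_4 = 12.25
a_5 = 11.75
b_5 = 10.25
c_5 = 11.5
p_5 = 3.5
t_5 = 3.25
a_6 = 13.5
b_6 = 3.75
c_6 = 3.25
a_7 = 8.75
b_7 = 6
c_7 = 5.25
t_7 = 7.75
a_8 = 5.25
b_8 = 9.25
c_8 = 5.25
p_8 = 5
t_8 = 5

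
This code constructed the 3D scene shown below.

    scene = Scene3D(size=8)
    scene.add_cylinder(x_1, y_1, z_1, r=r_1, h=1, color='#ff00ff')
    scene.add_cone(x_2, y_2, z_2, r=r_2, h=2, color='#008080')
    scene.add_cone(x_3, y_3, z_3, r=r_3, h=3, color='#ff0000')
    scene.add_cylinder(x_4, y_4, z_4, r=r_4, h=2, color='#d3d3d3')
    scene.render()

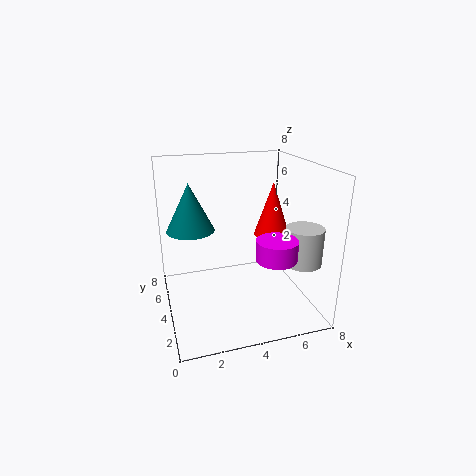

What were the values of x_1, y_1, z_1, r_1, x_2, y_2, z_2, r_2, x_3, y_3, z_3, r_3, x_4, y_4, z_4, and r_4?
x_1 = 5, y_1 = 1, z_1 = 4, r_1 = 1, x_2 = 1, y_2 = 1, z_2 = 6, r_2 = 1, x_3 = 6, y_3 = 4, z_3 = 4, r_3 = 1, x_4 = 7, y_4 = 2, z_4 = 3, r_4 = 1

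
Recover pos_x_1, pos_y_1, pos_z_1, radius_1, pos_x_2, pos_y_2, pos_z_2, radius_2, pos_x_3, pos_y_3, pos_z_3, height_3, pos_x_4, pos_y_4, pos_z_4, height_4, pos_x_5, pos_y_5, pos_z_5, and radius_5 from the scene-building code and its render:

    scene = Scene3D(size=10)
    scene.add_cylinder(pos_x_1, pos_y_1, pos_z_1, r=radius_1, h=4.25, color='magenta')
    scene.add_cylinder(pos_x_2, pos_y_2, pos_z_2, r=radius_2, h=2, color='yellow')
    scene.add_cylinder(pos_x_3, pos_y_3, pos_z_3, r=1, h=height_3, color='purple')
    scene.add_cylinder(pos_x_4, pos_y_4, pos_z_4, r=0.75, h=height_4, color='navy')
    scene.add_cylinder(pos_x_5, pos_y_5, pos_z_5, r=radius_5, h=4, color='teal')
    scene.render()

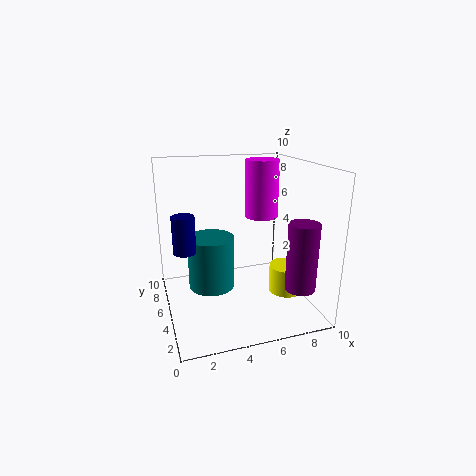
pos_x_1 = 7.5
pos_y_1 = 7
pos_z_1 = 5.75
radius_1 = 1.25
pos_x_2 = 8.5
pos_y_2 = 4.25
pos_z_2 = 0.75
radius_2 = 1.25
pos_x_3 = 8.25
pos_y_3 = 1.75
pos_z_3 = 2.25
height_3 = 4.5
pos_x_4 = 1.25
pos_y_4 = 4.75
pos_z_4 = 4.5
height_4 = 2.5
pos_x_5 = 3.5
pos_y_5 = 7
pos_z_5 = 0.5
radius_5 = 1.75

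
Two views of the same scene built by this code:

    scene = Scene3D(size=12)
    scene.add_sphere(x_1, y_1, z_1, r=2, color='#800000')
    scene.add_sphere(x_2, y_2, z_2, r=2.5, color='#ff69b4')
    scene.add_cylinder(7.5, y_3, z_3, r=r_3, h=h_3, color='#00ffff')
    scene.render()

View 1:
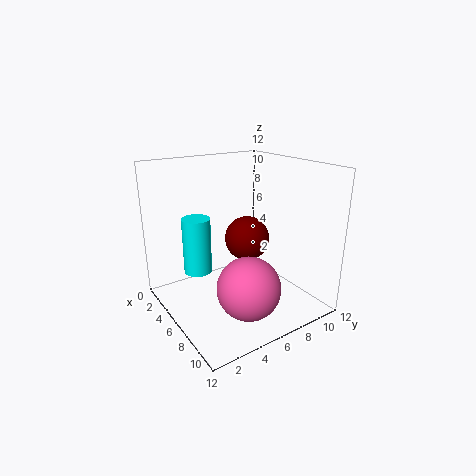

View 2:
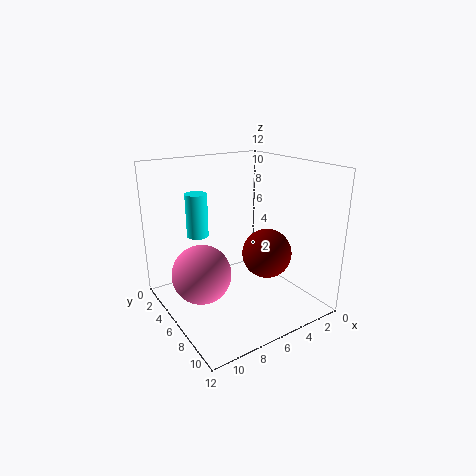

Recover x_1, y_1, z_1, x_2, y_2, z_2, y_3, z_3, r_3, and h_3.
x_1 = 4.5, y_1 = 8, z_1 = 5, x_2 = 9, y_2 = 5, z_2 = 3, y_3 = 1.5, z_3 = 5, r_3 = 1, h_3 = 4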